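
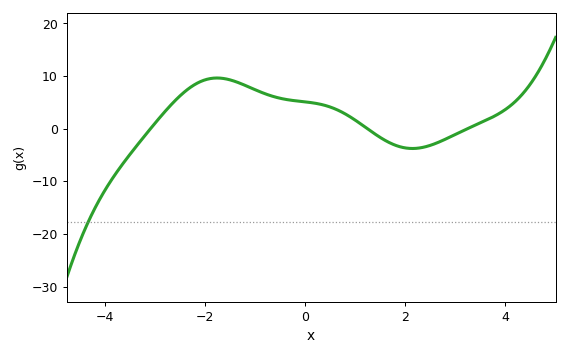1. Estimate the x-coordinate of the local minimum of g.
2.2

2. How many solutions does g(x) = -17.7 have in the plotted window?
1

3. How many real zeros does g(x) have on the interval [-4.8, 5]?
3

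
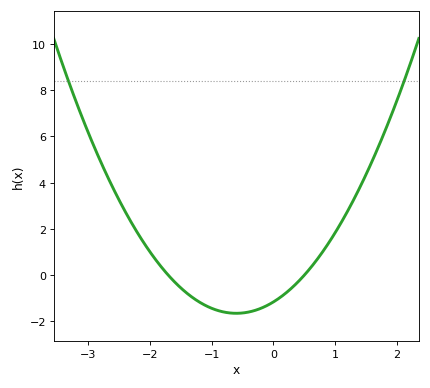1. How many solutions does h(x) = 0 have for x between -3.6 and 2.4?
2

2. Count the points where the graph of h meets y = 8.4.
2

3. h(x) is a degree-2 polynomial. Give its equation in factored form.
y = 1.36(x + 1.7)(x - 0.5)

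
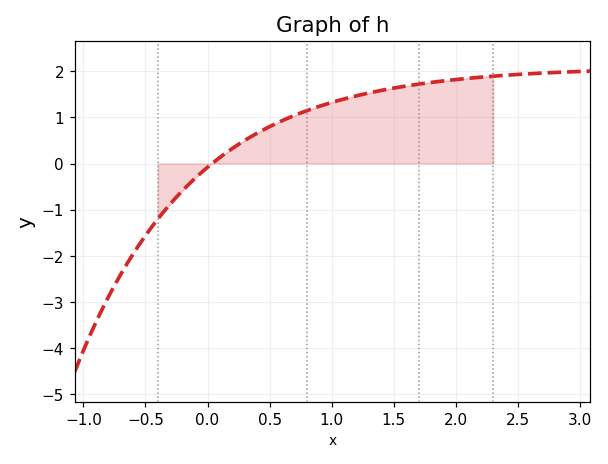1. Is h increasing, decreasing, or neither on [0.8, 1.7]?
increasing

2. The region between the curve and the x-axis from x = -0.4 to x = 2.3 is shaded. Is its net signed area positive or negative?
positive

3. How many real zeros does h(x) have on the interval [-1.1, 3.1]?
1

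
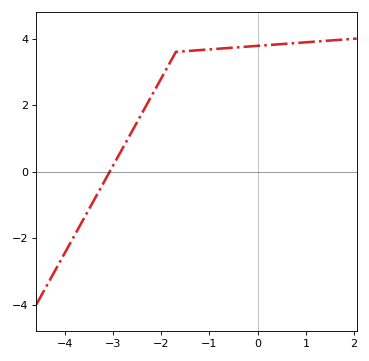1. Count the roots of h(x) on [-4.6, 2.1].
1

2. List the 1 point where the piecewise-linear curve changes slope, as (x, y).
(-1.7, 3.6)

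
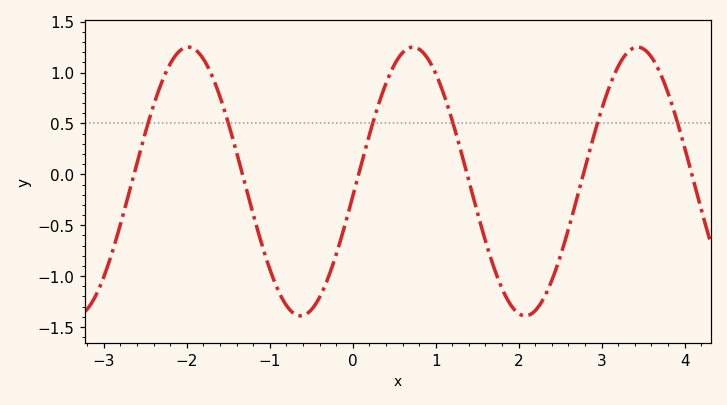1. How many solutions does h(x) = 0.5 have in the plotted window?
6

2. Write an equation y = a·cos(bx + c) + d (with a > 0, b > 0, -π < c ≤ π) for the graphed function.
y = 1.32cos(2.3x - 1.7) - 0.07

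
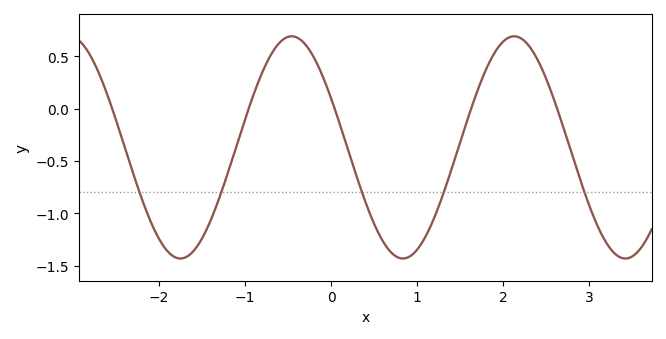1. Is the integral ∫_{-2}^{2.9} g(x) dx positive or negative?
negative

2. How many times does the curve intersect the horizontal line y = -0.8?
5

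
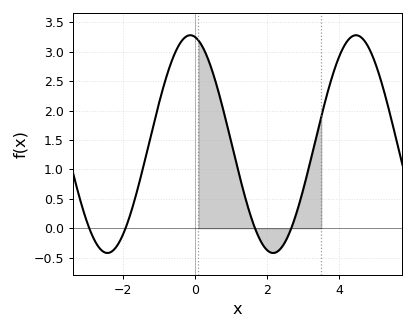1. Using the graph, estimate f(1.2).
1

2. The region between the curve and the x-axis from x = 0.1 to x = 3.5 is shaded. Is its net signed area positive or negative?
positive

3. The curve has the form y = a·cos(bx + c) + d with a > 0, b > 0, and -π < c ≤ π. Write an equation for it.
y = 1.85cos(1.4x + 0.17) + 1.43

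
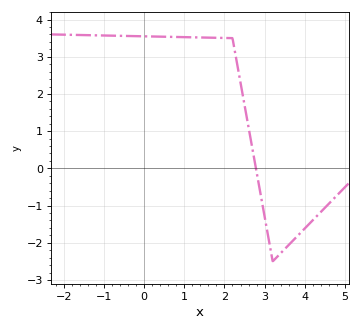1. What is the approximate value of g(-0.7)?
3.6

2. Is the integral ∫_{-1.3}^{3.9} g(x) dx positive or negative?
positive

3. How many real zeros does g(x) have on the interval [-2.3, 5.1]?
1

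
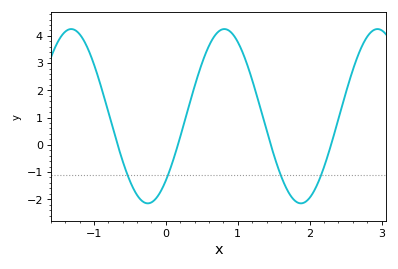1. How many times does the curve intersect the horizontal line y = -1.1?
4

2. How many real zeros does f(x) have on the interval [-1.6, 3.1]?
4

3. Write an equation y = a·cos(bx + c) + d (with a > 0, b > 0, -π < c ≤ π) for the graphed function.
y = 3.2cos(3x - 2.4) + 1.05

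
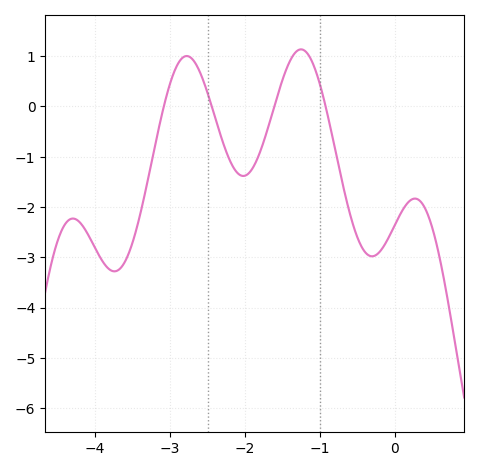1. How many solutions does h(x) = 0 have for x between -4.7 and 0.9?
4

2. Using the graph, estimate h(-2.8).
0.997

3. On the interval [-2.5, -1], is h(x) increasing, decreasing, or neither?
neither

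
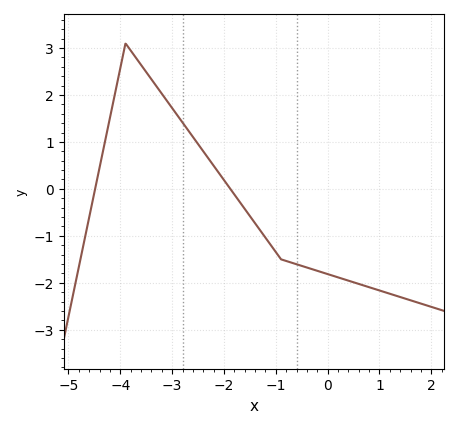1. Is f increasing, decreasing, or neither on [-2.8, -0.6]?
decreasing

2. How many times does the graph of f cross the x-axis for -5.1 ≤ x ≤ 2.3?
2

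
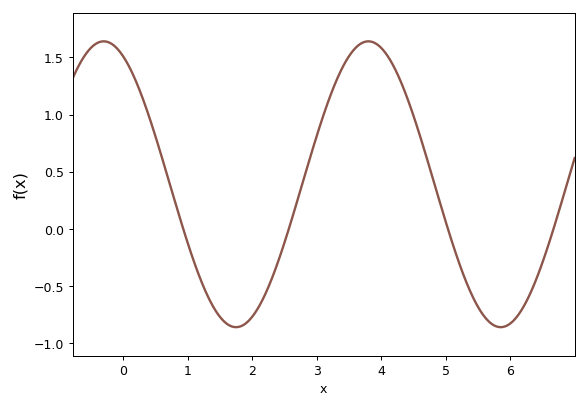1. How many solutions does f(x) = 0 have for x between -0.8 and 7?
4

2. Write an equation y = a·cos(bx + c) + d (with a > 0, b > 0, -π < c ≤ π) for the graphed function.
y = 1.25cos(1.53x + 0.47) + 0.39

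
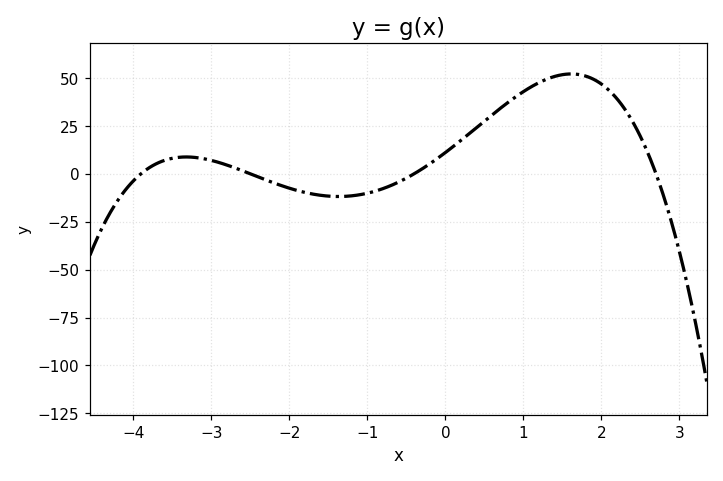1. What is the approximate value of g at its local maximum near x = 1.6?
52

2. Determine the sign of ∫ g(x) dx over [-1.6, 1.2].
positive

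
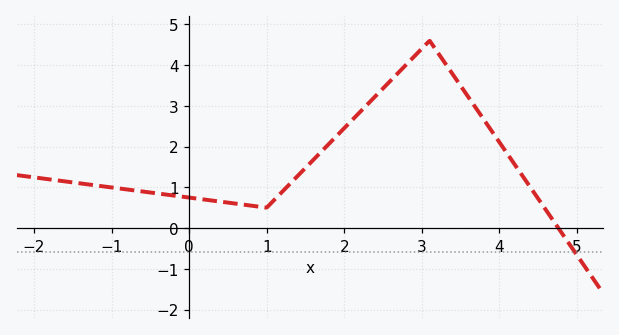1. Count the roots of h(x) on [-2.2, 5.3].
1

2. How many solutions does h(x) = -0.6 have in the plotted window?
1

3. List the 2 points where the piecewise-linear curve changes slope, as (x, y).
(1, 0.5); (3.1, 4.6)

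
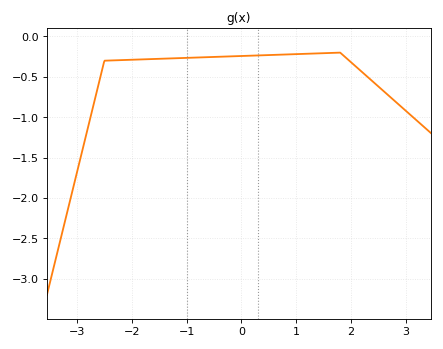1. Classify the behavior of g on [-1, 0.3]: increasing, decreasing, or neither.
increasing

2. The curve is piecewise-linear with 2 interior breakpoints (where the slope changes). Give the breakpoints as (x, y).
(-2.5, -0.3); (1.8, -0.2)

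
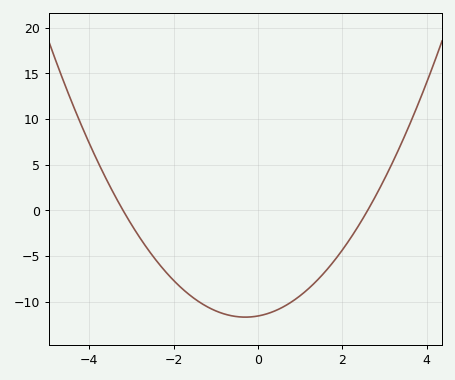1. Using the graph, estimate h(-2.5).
-4.96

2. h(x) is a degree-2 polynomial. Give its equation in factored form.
y = 1.39(x + 3.2)(x - 2.6)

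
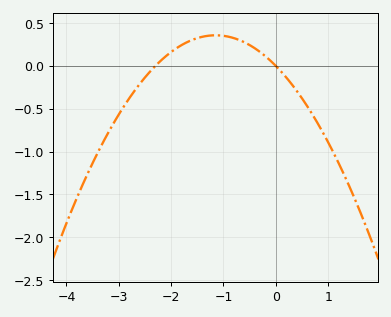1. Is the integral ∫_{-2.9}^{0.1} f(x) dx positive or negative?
positive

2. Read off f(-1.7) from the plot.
0.3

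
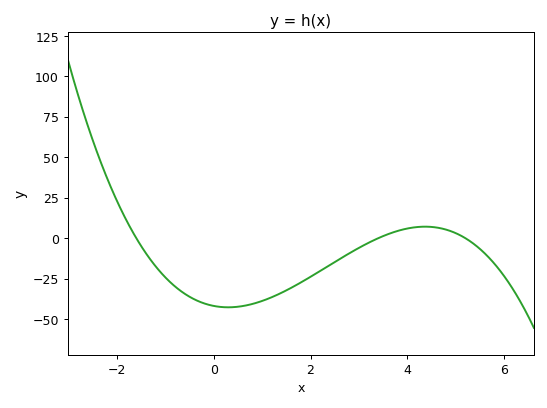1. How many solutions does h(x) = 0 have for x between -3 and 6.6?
3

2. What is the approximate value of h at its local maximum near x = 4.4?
7.11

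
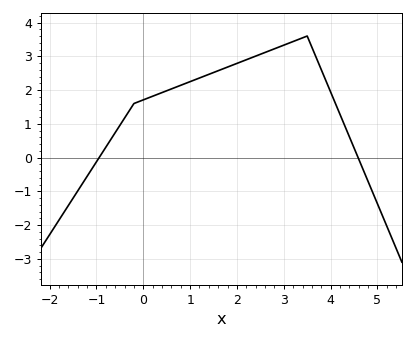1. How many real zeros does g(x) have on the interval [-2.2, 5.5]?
2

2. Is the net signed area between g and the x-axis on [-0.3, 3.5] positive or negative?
positive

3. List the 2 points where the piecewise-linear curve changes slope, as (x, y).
(-0.2, 1.6); (3.5, 3.6)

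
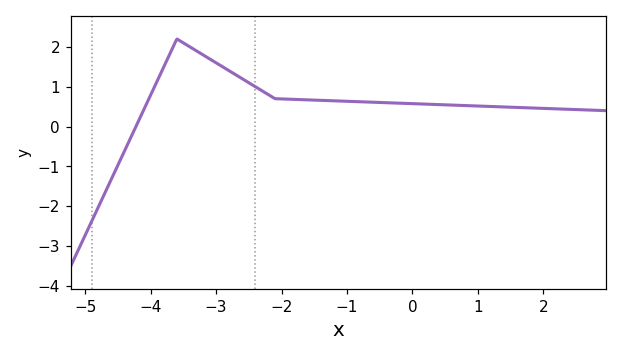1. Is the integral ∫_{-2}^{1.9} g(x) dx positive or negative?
positive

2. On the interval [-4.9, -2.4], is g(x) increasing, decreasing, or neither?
neither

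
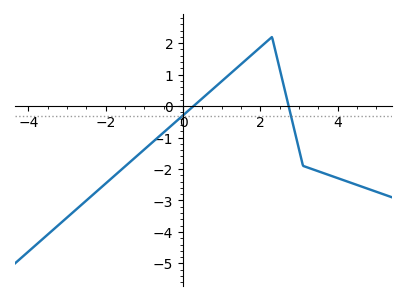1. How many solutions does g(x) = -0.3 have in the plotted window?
2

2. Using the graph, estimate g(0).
-0.292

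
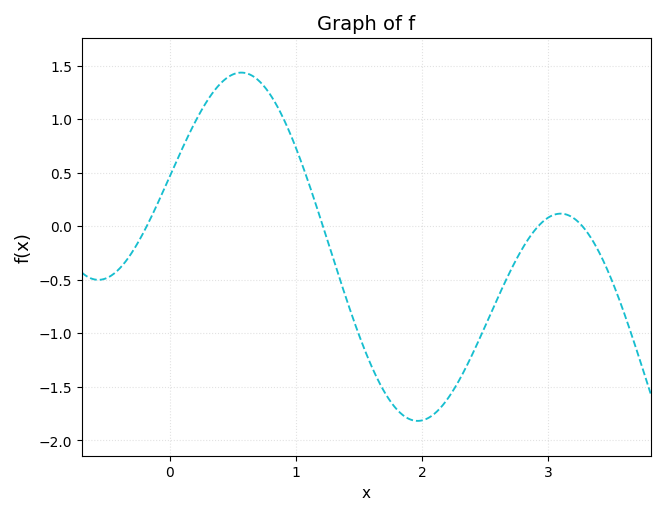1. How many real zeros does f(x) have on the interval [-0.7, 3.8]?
4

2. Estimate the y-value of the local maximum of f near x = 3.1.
0.1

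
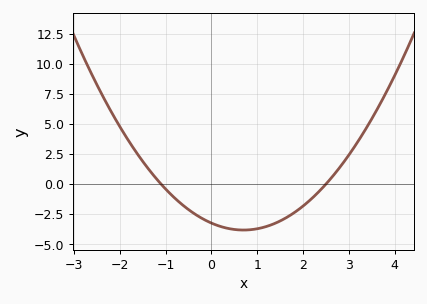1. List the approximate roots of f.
-1.1, 2.5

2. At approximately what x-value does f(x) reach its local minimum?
0.7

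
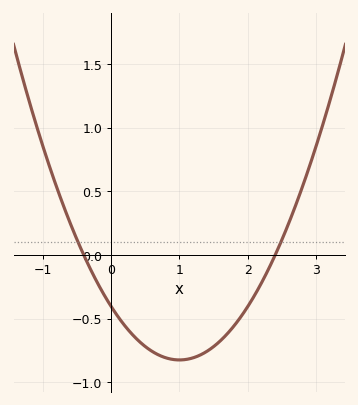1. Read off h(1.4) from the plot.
-0.756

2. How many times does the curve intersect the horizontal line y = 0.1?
2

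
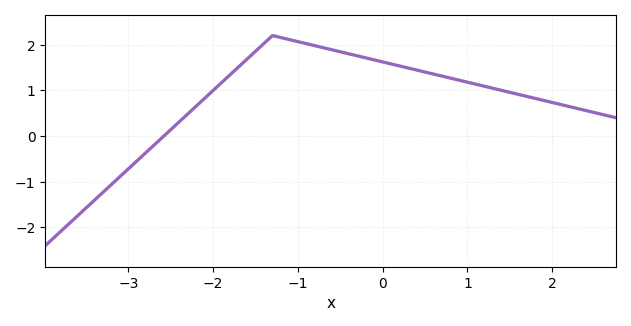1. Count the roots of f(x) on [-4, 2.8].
1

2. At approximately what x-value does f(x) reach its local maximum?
-1.3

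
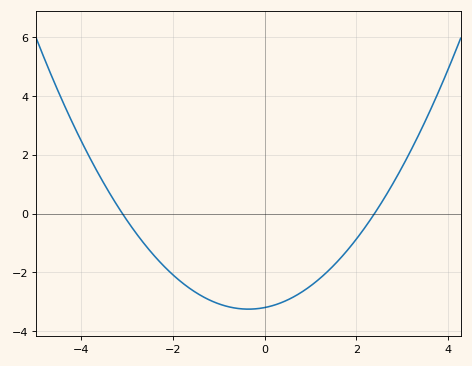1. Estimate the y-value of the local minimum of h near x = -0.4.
-3.2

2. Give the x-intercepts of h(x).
-3.2, 2.4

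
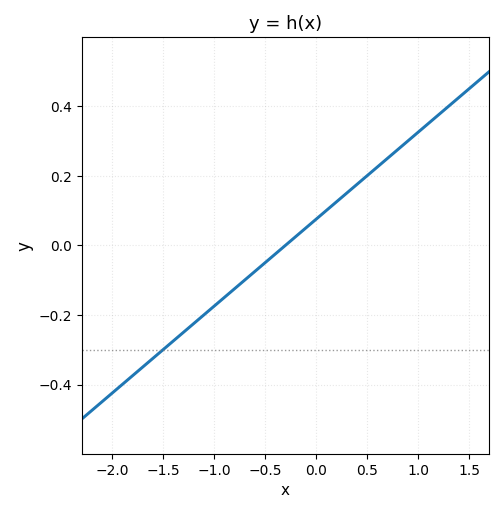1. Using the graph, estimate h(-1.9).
-0.4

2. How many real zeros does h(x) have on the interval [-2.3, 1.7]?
1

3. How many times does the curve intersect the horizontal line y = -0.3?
1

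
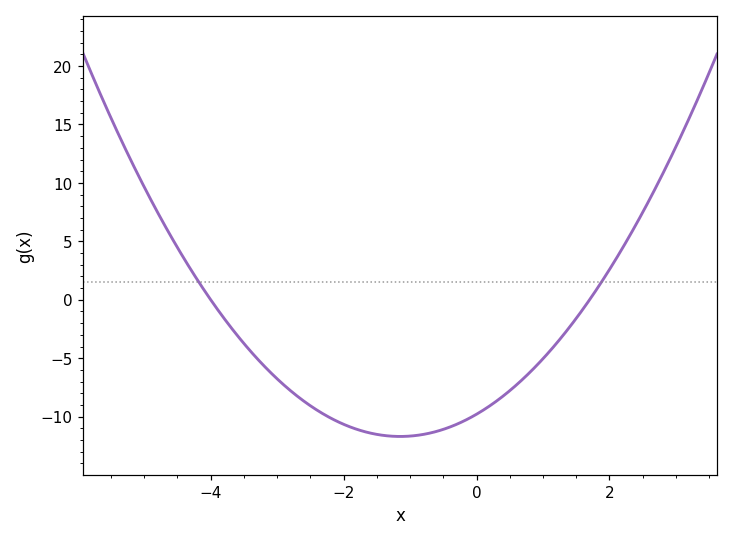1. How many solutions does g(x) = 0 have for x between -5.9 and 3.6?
2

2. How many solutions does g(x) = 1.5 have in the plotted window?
2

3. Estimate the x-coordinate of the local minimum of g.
-1.15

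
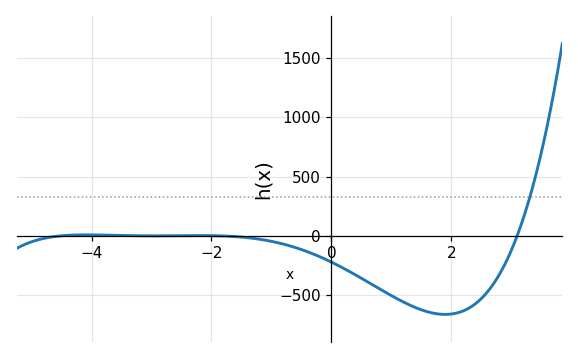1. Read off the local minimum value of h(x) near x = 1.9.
-664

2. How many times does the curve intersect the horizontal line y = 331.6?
1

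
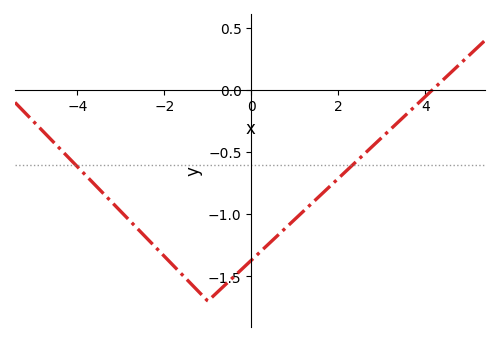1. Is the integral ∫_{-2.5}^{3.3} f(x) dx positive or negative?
negative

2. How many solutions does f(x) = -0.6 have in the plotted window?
2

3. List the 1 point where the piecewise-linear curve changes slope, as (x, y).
(-1, -1.7)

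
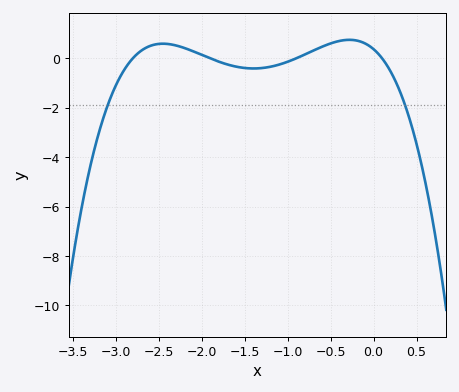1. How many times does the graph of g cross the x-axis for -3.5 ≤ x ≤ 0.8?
4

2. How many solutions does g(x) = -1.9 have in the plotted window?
2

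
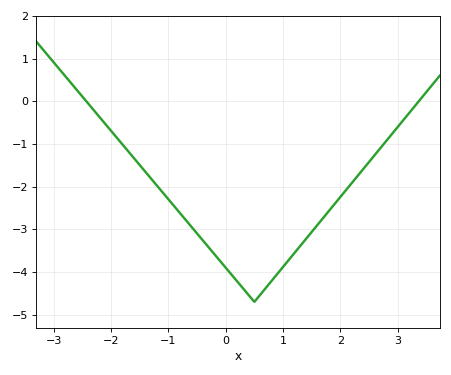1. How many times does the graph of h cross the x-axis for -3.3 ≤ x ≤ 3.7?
2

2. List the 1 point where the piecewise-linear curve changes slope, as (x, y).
(0.5, -4.7)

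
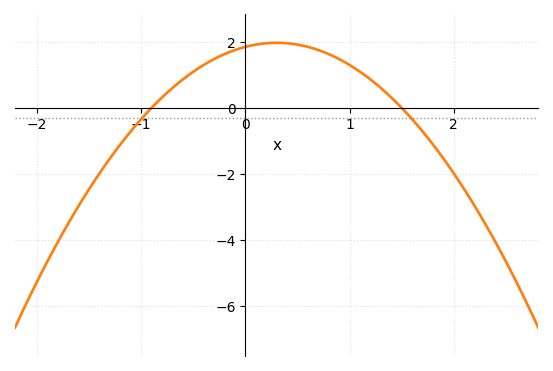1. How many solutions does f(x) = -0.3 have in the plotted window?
2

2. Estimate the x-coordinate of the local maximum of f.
0.3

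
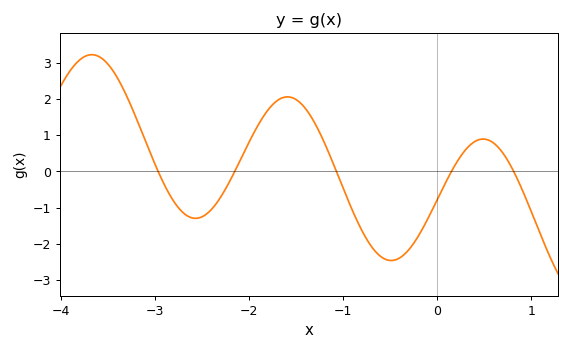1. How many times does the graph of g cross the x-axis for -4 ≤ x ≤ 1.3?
5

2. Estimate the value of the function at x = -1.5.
2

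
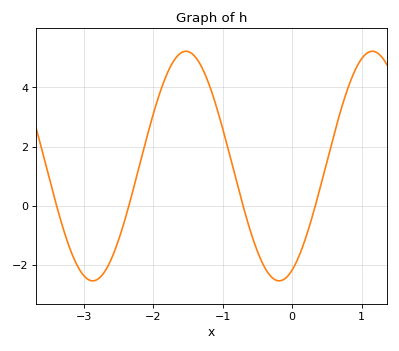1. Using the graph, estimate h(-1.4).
5.04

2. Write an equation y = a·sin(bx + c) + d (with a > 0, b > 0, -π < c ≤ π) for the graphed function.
y = 3.88sin(2.34x - 1.13) + 1.34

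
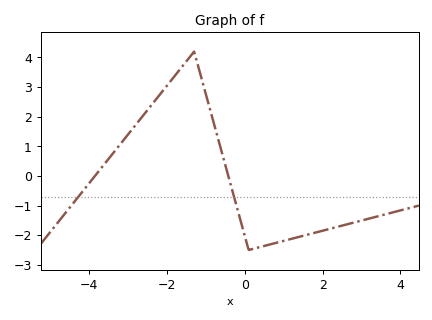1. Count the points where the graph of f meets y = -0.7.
2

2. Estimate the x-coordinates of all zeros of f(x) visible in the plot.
-3.85, -0.422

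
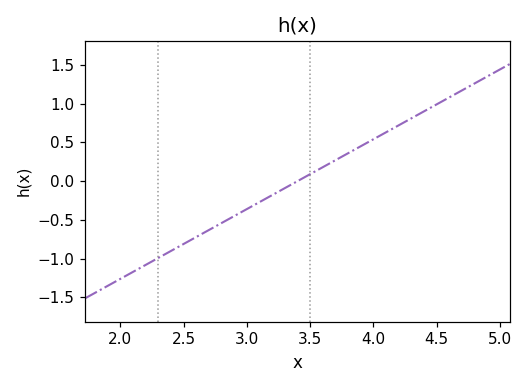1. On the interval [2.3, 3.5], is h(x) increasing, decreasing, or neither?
increasing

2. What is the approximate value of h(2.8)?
-0.55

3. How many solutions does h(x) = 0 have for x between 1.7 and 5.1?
1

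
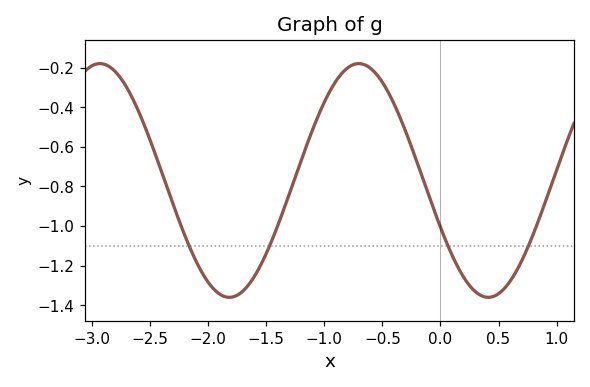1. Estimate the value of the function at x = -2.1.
-1.18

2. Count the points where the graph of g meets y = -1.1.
4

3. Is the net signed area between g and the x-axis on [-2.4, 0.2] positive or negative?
negative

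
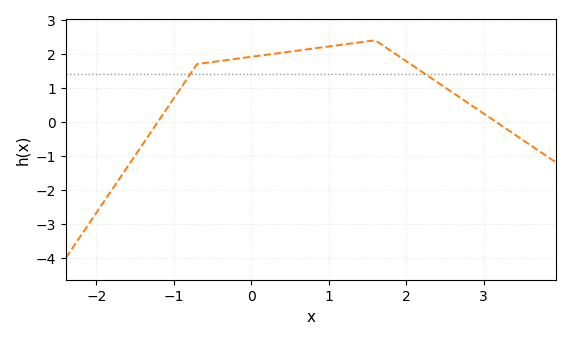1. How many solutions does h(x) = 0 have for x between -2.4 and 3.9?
2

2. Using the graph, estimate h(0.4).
2.03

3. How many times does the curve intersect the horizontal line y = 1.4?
2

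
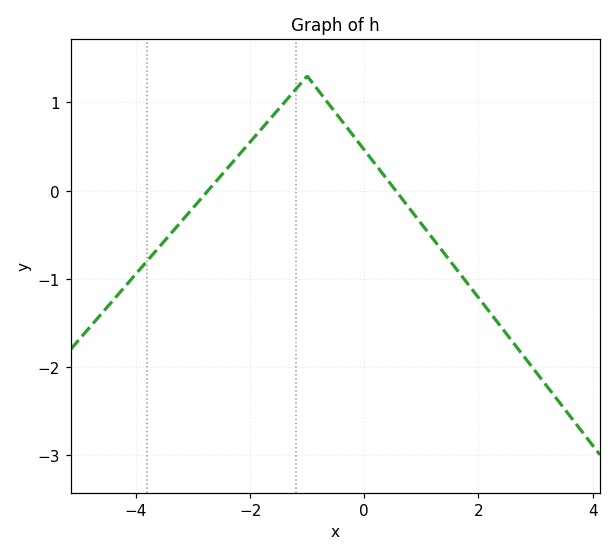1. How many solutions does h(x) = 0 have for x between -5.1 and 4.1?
2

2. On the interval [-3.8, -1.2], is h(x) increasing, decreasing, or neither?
increasing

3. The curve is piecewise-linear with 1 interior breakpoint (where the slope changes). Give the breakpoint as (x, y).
(-1, 1.3)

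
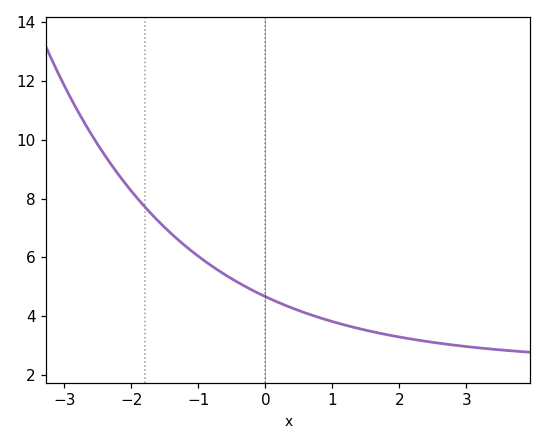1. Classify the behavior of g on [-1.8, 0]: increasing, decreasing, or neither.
decreasing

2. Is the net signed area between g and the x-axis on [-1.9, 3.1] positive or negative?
positive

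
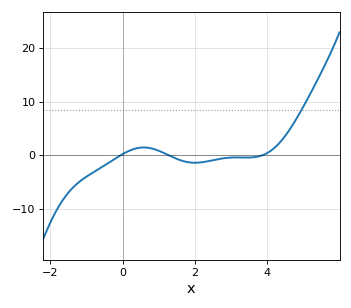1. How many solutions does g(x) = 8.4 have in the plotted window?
1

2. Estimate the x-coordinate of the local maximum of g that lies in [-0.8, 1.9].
0.583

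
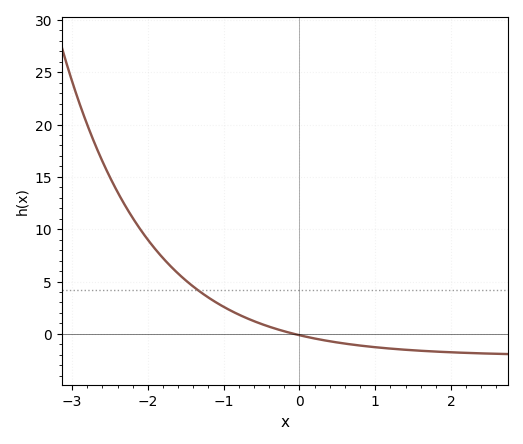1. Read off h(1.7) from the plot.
-1.66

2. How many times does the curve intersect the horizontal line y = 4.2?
1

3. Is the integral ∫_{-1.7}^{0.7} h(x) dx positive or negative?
positive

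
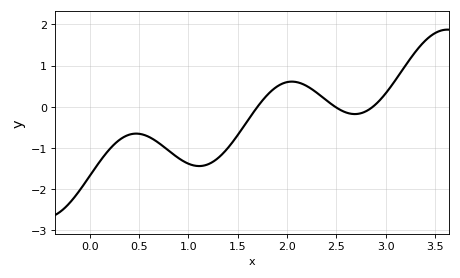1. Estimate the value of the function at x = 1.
-1.4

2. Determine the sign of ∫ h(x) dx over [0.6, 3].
negative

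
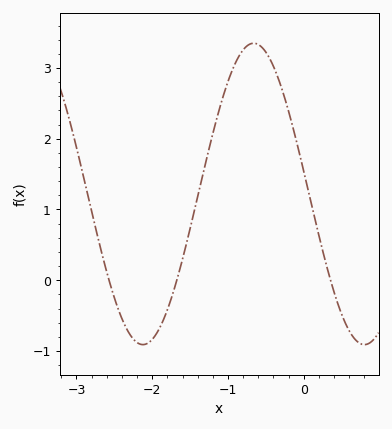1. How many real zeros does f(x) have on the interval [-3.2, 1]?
3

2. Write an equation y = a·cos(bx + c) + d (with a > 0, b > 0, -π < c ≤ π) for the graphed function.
y = 2.13cos(2.15x + 1.42) + 1.22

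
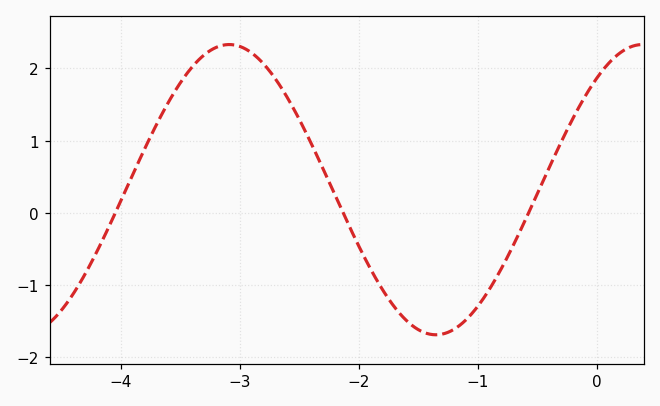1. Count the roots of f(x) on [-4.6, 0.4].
3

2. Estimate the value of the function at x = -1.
-1.3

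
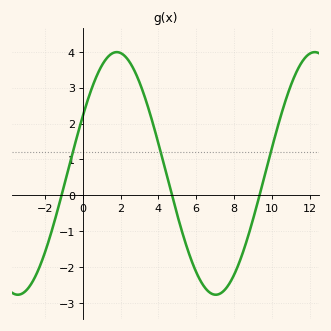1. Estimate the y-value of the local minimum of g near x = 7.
-2.8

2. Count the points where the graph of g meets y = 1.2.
3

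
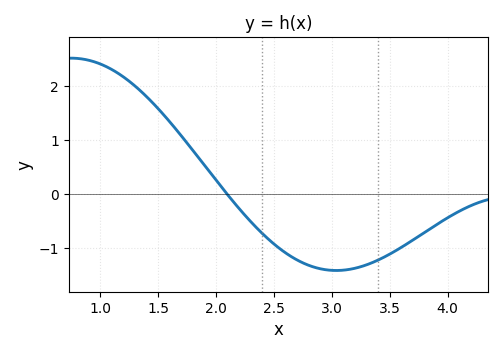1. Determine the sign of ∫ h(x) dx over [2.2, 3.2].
negative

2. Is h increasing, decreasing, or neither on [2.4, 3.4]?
neither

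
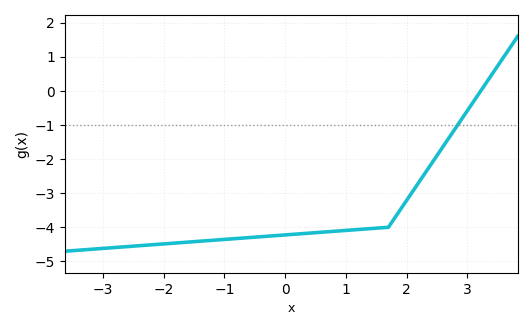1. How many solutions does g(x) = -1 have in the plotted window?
1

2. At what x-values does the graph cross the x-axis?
3.2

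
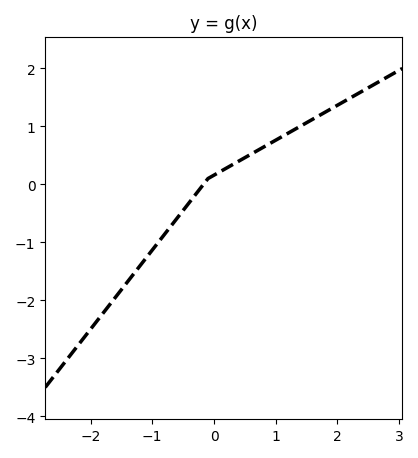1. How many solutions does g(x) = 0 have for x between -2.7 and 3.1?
1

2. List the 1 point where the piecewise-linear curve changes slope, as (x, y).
(-0.1, 0.1)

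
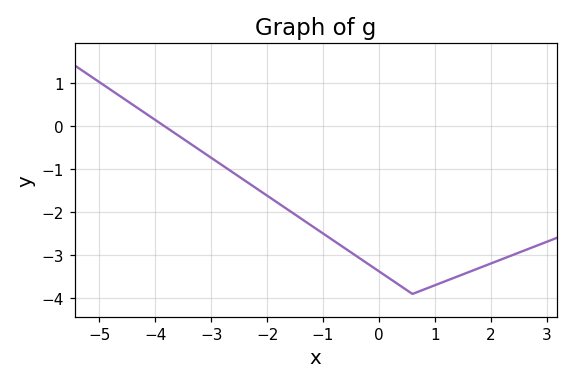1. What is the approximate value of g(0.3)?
-3.6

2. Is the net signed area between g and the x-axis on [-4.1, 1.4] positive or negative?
negative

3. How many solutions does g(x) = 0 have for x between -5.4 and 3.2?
1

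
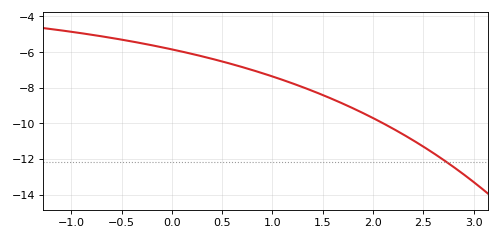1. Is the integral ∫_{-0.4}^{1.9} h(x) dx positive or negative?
negative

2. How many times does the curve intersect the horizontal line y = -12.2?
1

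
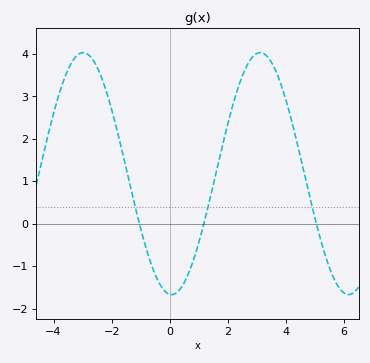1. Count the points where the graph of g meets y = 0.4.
3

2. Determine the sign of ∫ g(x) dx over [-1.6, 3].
positive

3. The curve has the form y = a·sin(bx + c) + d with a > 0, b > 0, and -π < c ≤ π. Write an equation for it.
y = 2.85sin(1x - 1.6) + 1.18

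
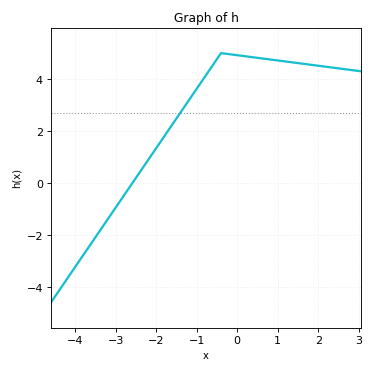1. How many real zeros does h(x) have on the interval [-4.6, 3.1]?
1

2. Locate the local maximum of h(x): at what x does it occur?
-0.397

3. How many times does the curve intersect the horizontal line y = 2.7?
1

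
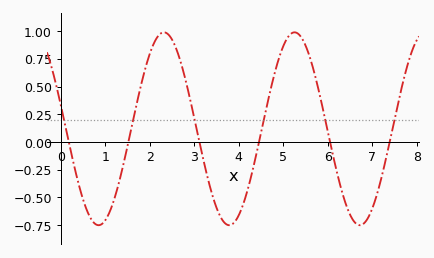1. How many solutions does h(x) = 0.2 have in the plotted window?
6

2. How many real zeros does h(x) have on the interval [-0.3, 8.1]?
6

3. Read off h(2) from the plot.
0.8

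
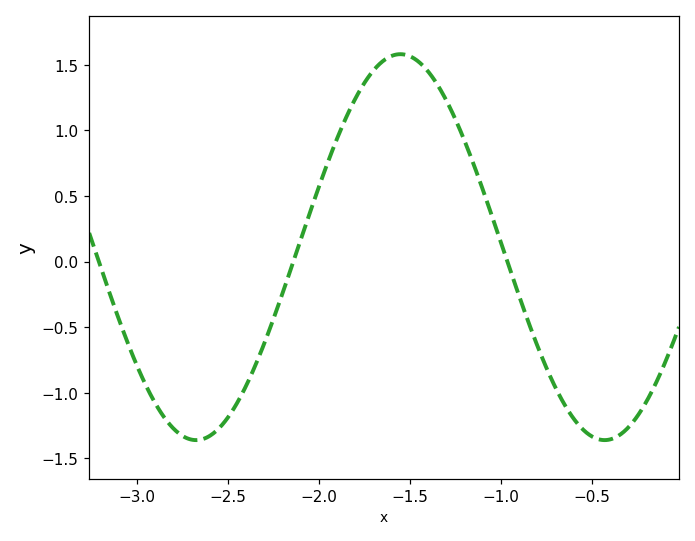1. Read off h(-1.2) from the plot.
0.9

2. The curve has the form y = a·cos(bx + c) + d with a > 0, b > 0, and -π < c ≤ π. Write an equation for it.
y = 1.47cos(2.8x - 1.9) + 0.11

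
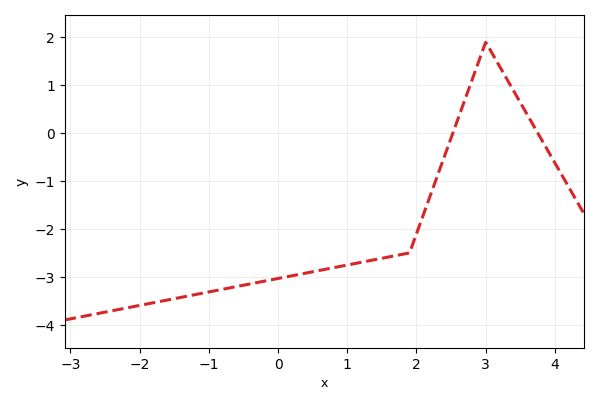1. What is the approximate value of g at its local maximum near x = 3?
1.9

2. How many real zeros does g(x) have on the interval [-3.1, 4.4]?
2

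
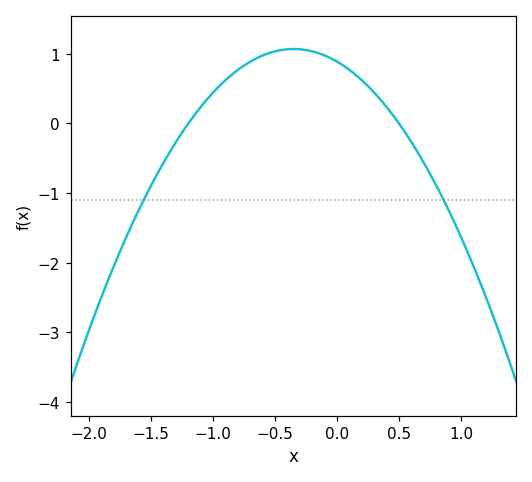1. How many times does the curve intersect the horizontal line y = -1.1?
2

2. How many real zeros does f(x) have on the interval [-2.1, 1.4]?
2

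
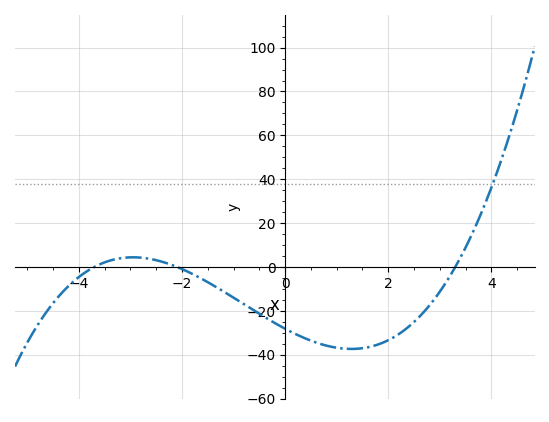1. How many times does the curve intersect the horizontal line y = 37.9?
1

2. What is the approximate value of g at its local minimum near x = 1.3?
-38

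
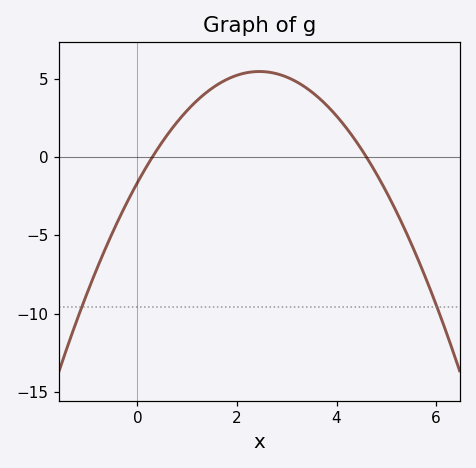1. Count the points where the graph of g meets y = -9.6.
2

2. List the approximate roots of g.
0.3, 4.6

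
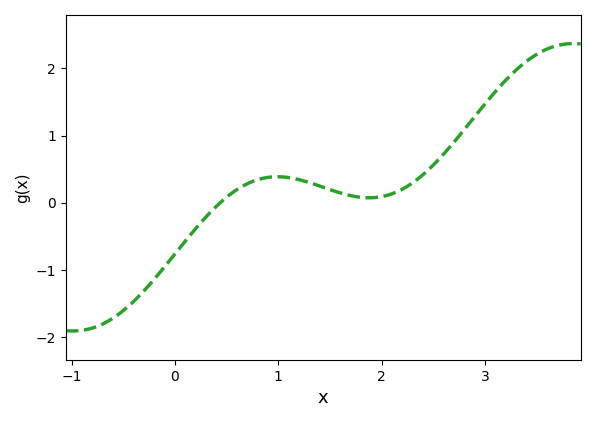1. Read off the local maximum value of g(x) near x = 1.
0.4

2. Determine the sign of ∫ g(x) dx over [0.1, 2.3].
positive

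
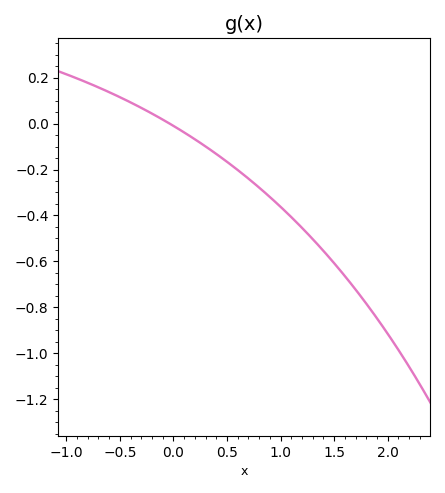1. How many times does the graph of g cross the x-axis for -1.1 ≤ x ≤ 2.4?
1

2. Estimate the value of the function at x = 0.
-0.02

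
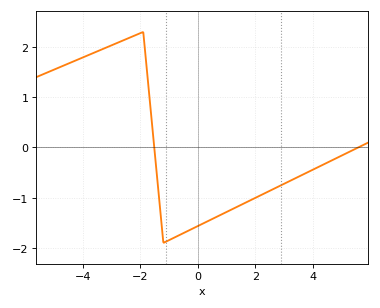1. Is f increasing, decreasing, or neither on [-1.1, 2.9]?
increasing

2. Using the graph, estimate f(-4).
1.79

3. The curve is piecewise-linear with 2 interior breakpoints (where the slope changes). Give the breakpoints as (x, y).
(-1.9, 2.3); (-1.2, -1.9)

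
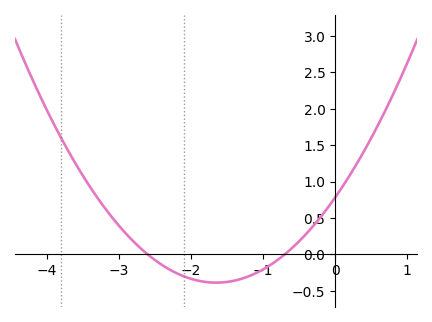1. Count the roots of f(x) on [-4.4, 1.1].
2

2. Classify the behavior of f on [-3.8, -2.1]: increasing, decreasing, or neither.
decreasing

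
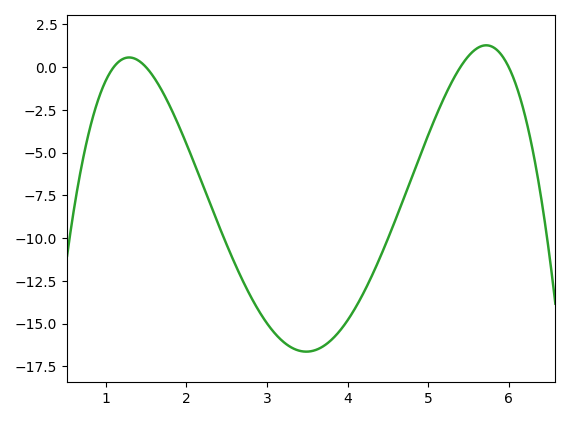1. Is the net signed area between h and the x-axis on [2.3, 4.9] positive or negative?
negative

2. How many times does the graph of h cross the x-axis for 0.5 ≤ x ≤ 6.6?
4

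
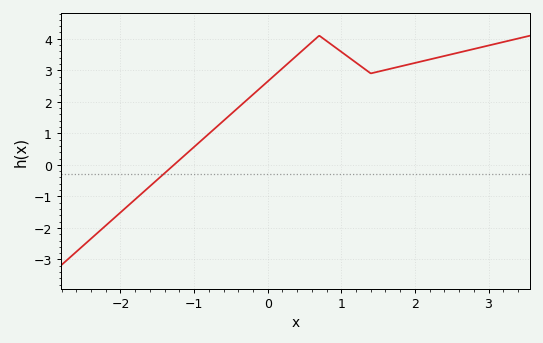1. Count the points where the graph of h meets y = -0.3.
1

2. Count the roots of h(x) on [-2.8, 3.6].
1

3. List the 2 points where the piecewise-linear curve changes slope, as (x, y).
(0.7, 4.1); (1.4, 2.9)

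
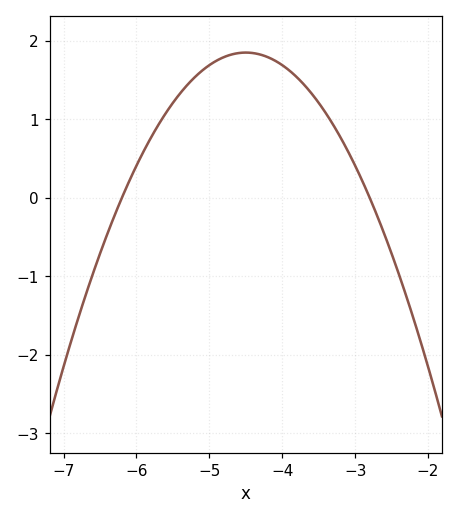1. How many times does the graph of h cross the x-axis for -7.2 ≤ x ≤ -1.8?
2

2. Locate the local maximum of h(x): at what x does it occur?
-4.5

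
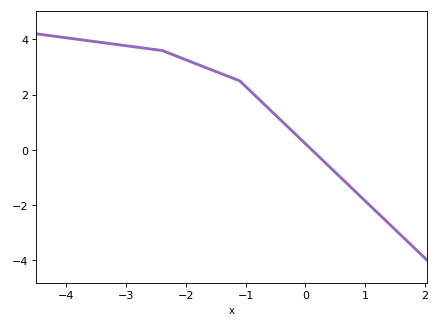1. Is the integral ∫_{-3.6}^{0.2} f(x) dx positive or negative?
positive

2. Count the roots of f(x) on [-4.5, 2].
1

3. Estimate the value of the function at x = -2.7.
3.69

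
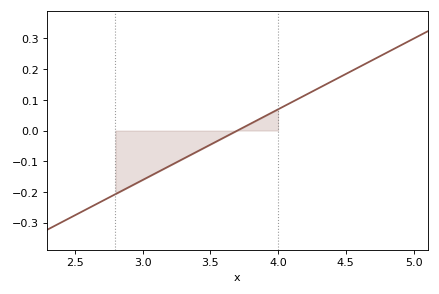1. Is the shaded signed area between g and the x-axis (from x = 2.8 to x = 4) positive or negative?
negative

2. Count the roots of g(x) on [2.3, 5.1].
1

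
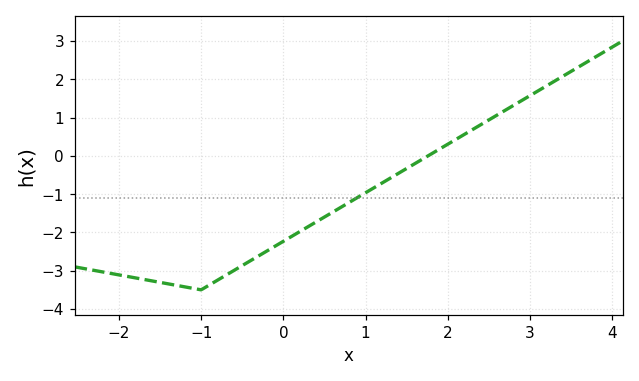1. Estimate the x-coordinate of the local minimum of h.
-1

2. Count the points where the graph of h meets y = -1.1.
1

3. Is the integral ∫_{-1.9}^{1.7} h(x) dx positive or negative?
negative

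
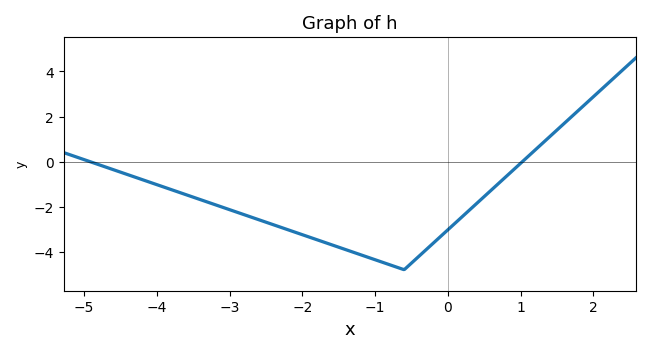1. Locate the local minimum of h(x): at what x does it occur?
-0.6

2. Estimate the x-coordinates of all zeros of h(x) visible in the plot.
-5, 1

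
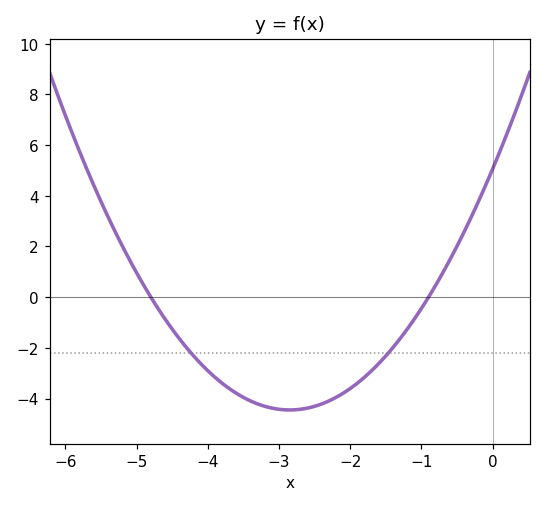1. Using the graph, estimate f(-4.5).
-1.2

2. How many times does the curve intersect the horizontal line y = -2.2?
2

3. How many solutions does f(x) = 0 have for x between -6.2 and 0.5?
2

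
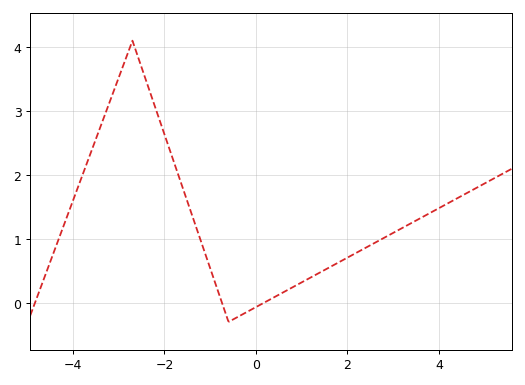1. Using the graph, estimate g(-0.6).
-0.3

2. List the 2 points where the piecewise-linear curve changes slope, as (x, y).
(-2.7, 4.1); (-0.6, -0.3)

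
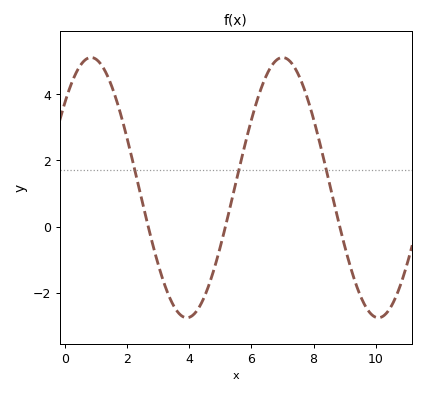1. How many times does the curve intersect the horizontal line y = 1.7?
3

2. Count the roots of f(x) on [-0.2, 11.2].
3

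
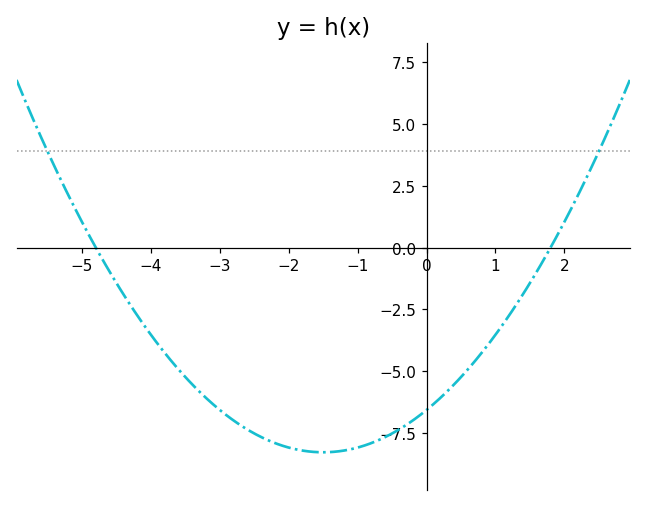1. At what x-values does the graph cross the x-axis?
-4.8, 1.8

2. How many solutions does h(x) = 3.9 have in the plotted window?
2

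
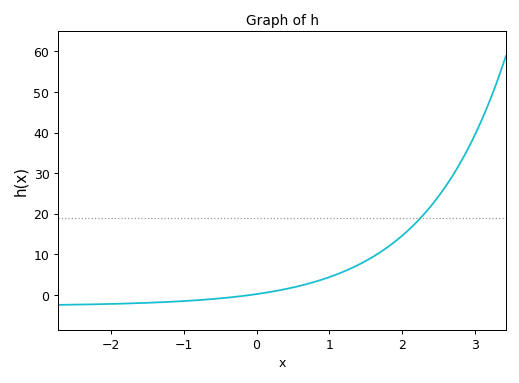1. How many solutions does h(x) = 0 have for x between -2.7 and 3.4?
1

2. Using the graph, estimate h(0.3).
1.11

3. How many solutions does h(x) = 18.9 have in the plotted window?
1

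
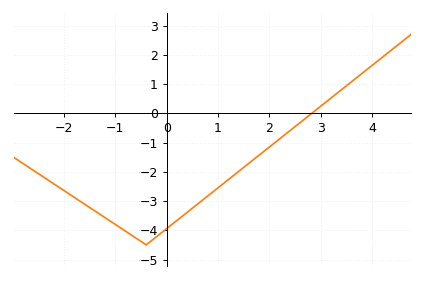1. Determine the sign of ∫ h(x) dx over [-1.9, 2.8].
negative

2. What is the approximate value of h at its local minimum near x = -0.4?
-4.5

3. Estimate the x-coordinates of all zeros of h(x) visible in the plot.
2.8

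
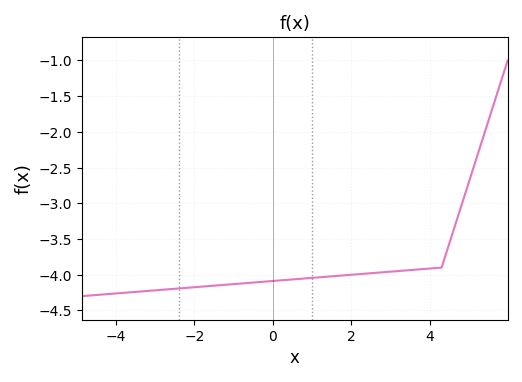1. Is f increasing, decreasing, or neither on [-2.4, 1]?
increasing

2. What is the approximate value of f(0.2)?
-4.1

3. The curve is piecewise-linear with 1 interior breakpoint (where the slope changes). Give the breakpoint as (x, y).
(4.3, -3.9)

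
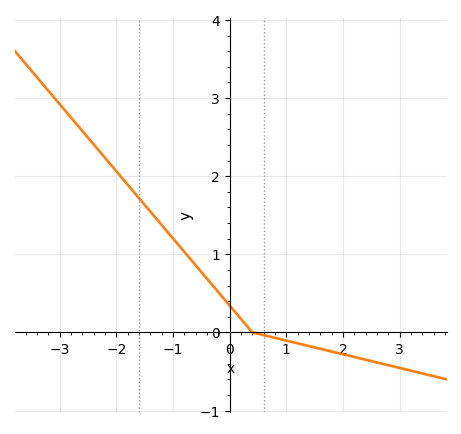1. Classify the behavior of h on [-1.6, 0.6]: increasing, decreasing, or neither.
decreasing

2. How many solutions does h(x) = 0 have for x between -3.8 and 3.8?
1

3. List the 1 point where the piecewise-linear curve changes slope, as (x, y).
(0.4, 0)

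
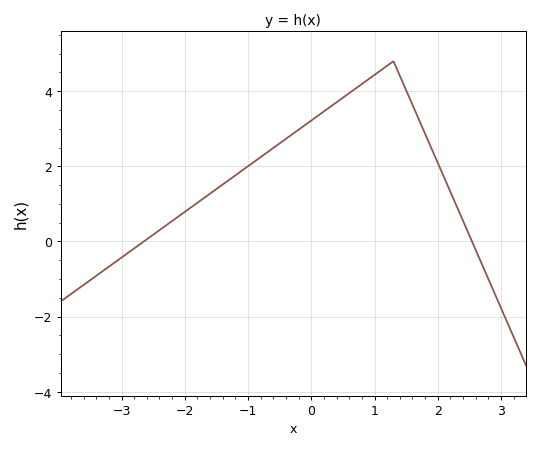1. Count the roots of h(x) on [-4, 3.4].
2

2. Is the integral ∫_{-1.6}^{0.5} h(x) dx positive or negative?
positive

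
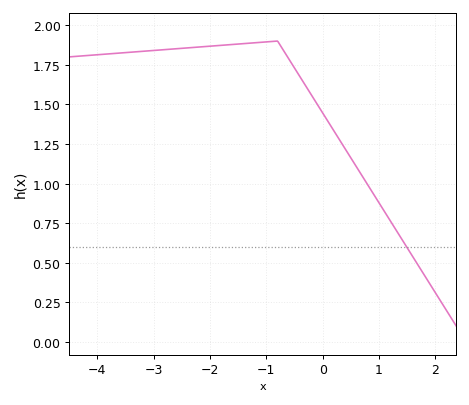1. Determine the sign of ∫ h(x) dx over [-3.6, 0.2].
positive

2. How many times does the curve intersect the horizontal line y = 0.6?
1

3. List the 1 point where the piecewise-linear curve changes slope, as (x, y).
(-0.8, 1.9)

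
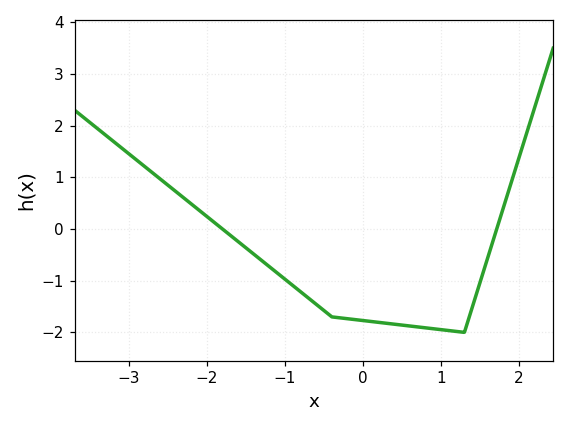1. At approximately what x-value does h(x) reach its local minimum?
1.3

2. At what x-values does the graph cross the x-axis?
-1.8, 1.71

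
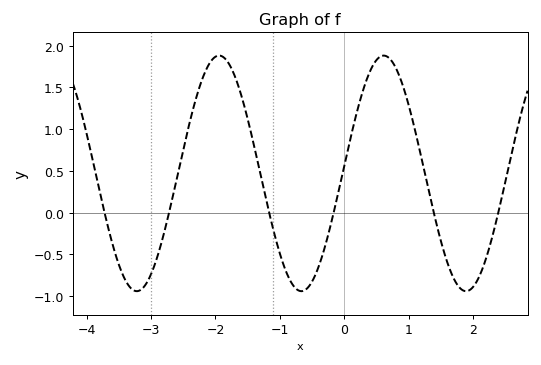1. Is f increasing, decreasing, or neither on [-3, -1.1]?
neither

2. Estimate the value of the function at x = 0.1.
0.907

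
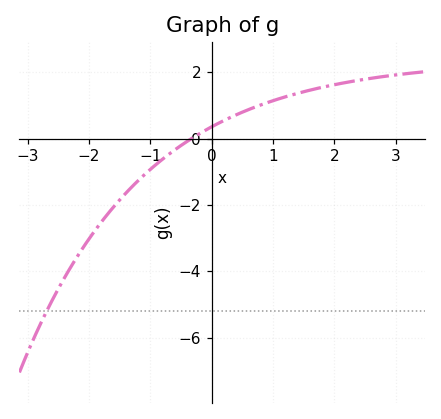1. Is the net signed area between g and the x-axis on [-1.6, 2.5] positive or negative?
positive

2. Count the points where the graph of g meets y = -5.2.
1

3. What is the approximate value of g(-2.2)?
-3.6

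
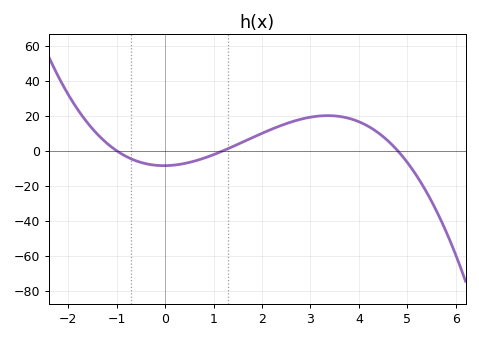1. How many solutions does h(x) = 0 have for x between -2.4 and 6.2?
3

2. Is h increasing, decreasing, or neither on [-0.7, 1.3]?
neither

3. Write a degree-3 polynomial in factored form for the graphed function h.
y = -1.48(x + 1)(x - 1.2)(x - 4.8)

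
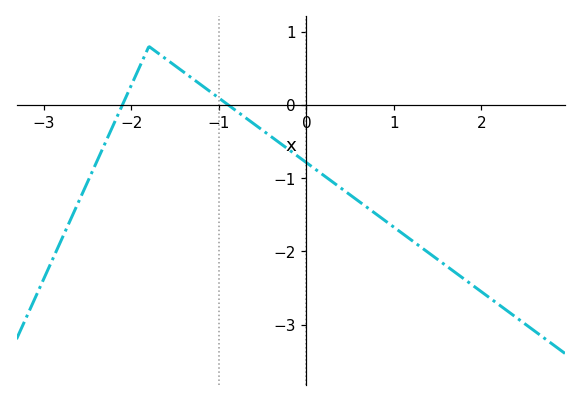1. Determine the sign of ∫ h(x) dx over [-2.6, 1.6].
negative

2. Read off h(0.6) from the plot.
-1.3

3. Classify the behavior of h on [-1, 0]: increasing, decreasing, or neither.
decreasing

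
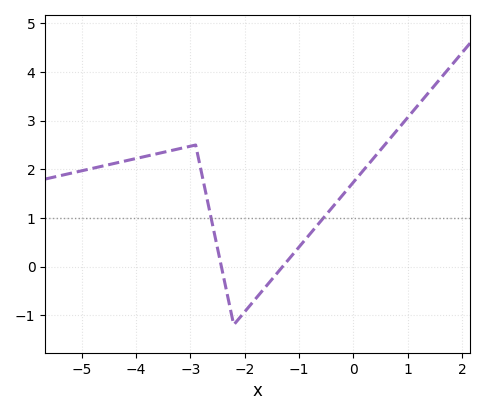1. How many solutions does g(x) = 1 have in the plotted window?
2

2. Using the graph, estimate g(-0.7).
0.8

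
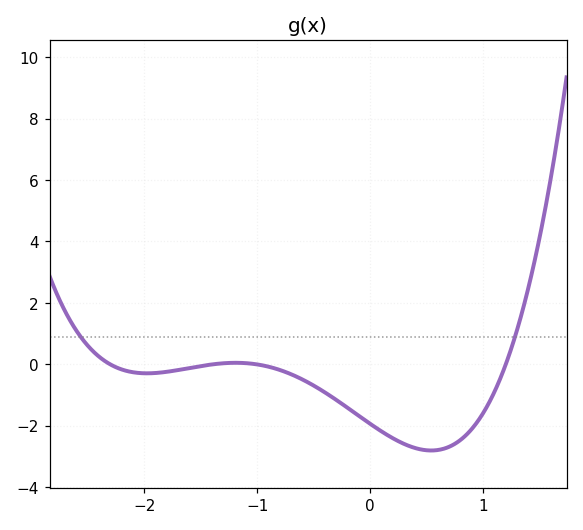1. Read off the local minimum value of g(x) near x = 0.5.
-2.8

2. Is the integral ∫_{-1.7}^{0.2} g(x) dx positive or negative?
negative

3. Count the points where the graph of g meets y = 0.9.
2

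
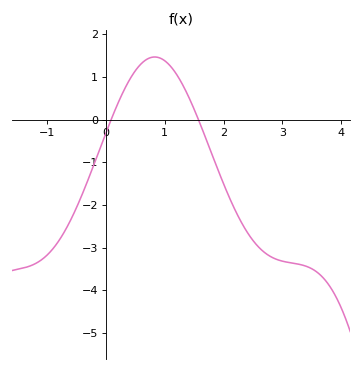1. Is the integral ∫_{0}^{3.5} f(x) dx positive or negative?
negative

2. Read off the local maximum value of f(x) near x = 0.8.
1.47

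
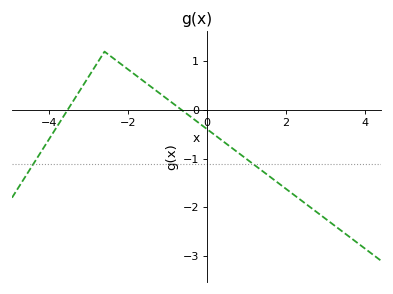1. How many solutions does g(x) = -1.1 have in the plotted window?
2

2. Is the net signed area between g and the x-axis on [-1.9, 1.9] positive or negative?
negative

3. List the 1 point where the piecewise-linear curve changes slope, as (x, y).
(-2.6, 1.2)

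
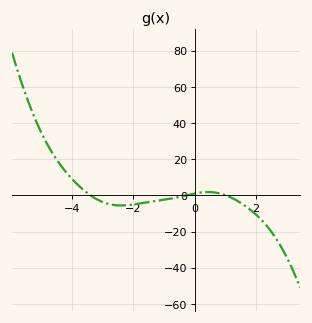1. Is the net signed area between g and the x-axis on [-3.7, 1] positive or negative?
negative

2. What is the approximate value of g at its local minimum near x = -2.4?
-6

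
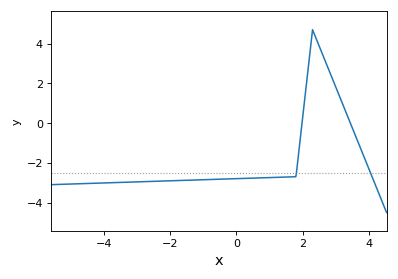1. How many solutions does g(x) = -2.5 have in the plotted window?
2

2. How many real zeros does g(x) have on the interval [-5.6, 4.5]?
2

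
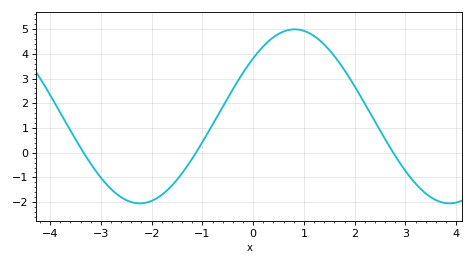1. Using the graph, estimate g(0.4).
4.7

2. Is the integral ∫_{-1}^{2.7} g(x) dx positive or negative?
positive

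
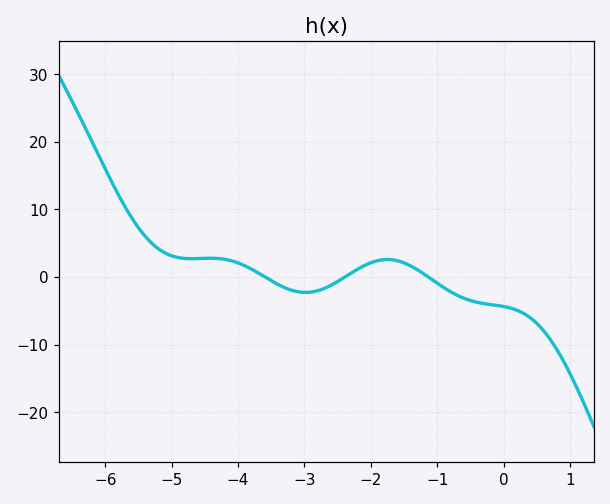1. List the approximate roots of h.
-3.6, -2.4, -1.2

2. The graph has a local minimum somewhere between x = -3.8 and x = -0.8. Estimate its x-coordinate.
-3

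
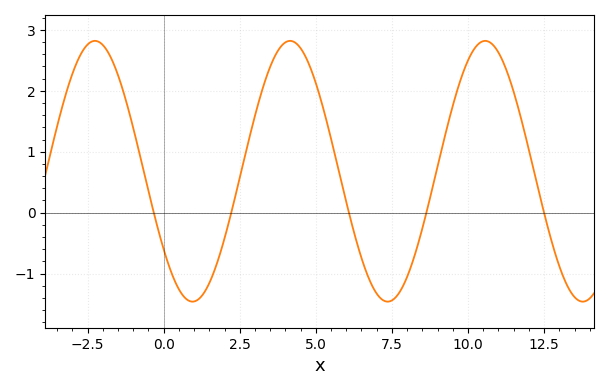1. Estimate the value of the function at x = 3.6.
2.51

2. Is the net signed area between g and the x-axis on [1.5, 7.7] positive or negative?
positive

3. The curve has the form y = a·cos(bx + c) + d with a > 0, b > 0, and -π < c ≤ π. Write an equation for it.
y = 2.14cos(0.98x + 2.21) + 0.68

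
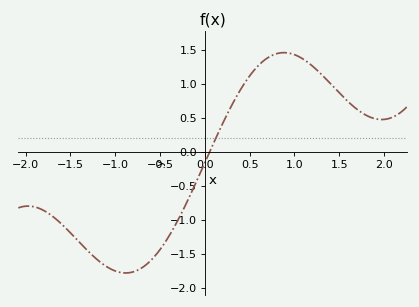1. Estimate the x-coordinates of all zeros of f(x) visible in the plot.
0.053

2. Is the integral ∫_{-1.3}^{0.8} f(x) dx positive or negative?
negative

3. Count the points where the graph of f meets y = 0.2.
1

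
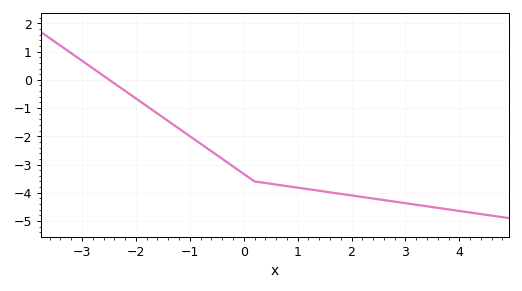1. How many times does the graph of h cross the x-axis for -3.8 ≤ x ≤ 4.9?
1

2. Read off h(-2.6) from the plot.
0.1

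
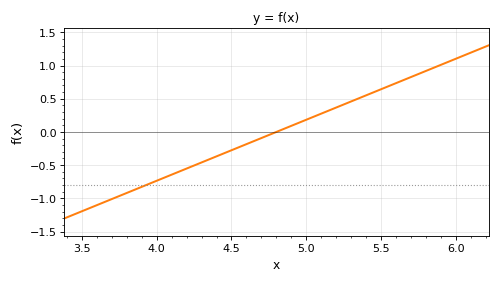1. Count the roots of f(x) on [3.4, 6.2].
1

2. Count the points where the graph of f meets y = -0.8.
1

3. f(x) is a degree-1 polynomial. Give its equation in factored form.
y = 0.92(x - 4.8)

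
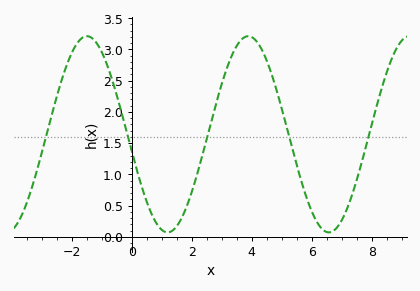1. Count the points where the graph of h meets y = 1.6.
5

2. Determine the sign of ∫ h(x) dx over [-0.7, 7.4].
positive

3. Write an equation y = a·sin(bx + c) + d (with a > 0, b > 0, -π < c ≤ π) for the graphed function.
y = 1.57sin(1.17x - 2.97) + 1.64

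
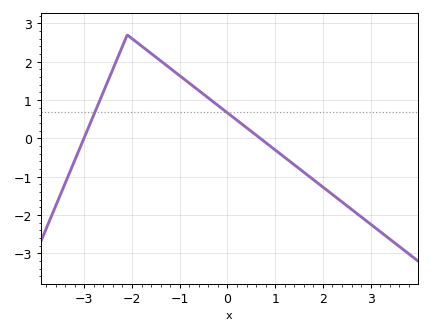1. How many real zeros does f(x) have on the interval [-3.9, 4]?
2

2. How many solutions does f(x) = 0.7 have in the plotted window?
2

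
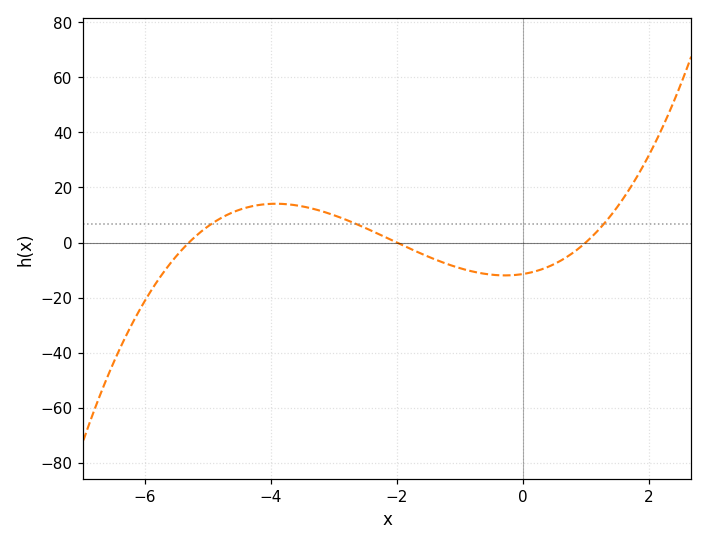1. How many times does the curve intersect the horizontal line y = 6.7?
3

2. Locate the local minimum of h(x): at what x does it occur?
-0.282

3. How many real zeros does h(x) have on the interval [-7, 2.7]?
3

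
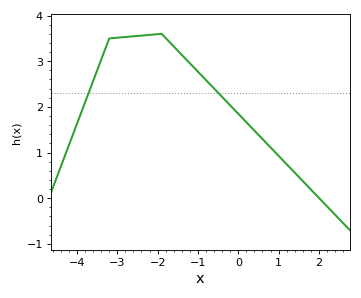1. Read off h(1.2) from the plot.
0.743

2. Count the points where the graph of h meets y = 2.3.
2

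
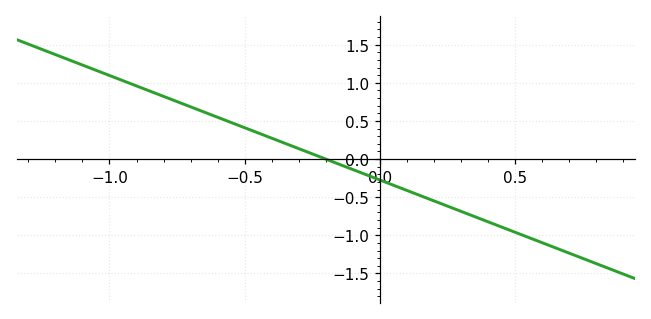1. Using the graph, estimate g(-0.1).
-0.137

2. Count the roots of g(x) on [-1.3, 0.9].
1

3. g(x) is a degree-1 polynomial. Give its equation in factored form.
y = -1.37(x + 0.2)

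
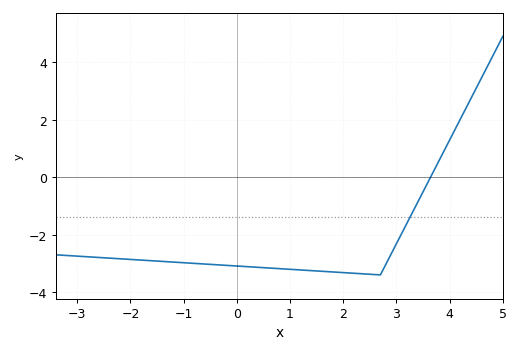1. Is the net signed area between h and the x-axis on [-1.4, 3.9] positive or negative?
negative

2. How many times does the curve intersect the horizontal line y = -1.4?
1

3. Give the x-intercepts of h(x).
3.6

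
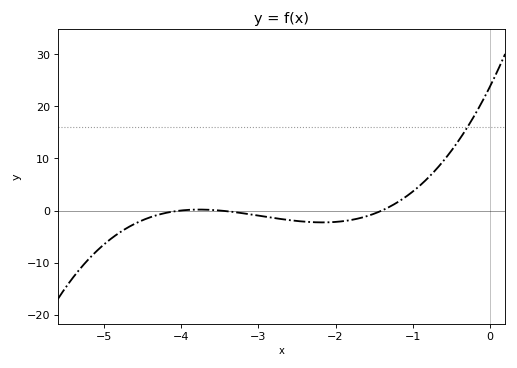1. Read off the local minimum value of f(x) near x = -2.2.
-2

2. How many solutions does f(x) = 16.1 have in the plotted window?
1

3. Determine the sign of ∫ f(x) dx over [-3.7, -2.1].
negative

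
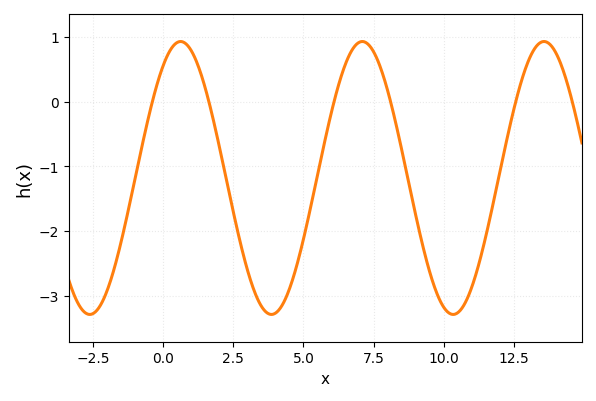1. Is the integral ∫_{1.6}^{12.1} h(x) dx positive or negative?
negative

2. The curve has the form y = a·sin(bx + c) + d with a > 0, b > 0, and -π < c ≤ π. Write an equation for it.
y = 2.11sin(0.97x + 0.97) - 1.18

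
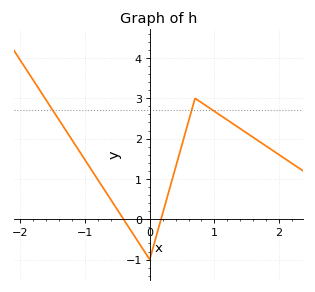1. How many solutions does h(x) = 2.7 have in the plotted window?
3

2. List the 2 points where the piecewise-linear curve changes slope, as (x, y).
(0, -1); (0.7, 3)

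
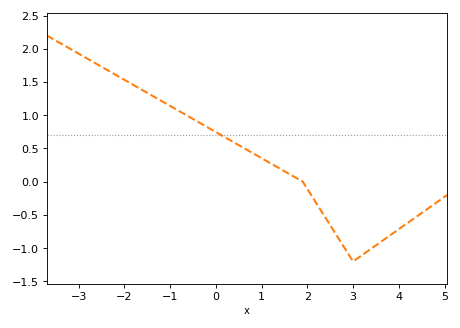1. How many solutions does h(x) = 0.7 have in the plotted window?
1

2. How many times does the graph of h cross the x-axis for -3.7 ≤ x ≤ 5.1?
1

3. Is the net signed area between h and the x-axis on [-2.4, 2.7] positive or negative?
positive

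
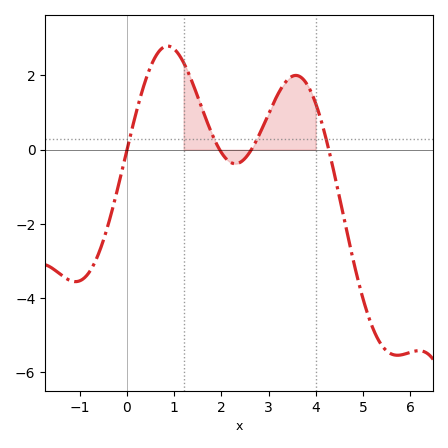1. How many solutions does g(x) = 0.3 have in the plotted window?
4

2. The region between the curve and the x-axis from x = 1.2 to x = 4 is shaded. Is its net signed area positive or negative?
positive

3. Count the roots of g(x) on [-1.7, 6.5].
4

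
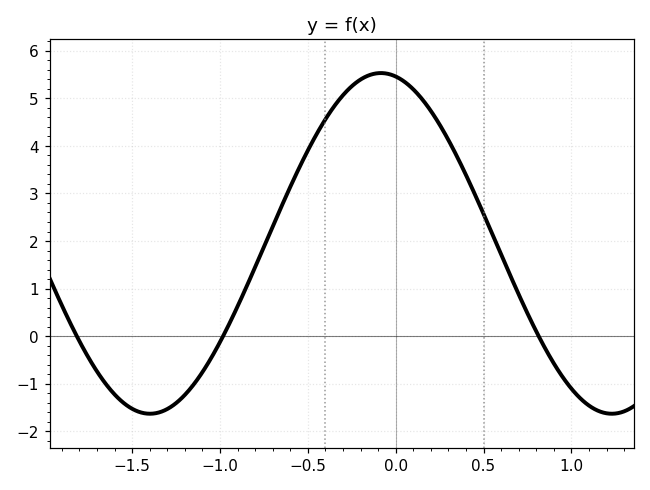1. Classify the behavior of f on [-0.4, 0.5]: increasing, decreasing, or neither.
neither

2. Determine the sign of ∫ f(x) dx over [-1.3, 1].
positive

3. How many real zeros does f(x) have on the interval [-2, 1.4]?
3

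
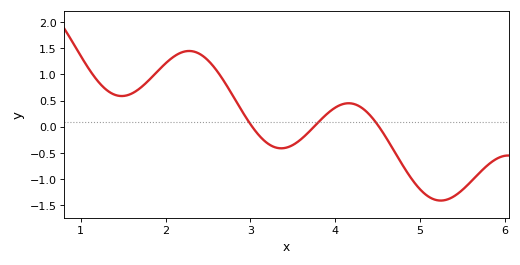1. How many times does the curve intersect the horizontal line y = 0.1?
3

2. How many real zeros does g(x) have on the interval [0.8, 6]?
3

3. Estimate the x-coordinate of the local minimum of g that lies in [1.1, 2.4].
1.48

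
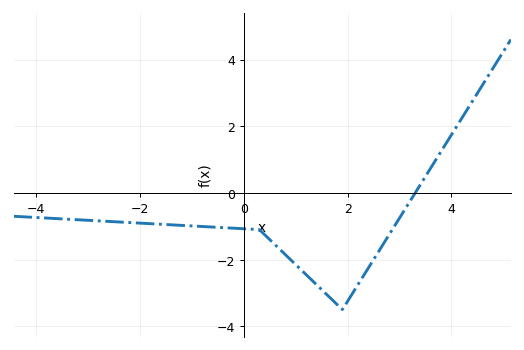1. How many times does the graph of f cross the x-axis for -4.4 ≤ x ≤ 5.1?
1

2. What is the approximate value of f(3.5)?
0.492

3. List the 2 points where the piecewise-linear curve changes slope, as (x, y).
(0.3, -1.1); (1.9, -3.5)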